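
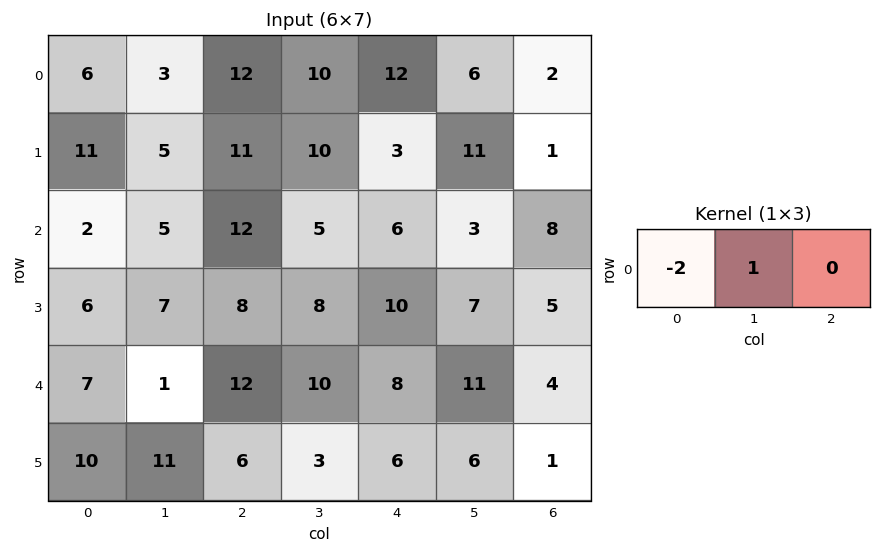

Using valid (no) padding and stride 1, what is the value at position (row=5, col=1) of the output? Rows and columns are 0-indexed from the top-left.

The receptive field on the input at this output position is [11 6 3]. Elementwise product with the kernel and sum: 11·-2 + 6·1.

-16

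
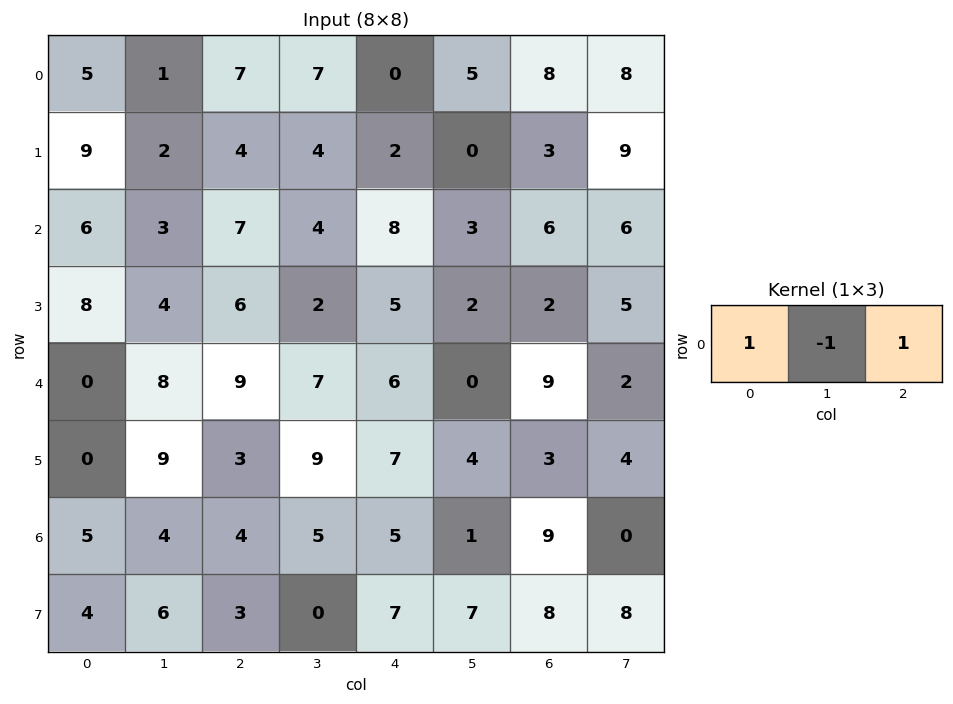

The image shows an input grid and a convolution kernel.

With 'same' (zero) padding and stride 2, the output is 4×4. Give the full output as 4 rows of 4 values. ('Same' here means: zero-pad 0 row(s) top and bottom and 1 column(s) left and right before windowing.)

-4 1 12 5
-3 0 -1 3
8 6 1 -7
-1 5 1 -8

Output[0,0]: The receptive field on the zero-padded input at this output position is [0 5 1]. Elementwise product with the kernel and sum: 0·1 + 5·-1 + 1·1.
Output[0,1]: The receptive field on the zero-padded input at this output position is [1 7 7]. Elementwise product with the kernel and sum: 1·1 + 7·-1 + 7·1.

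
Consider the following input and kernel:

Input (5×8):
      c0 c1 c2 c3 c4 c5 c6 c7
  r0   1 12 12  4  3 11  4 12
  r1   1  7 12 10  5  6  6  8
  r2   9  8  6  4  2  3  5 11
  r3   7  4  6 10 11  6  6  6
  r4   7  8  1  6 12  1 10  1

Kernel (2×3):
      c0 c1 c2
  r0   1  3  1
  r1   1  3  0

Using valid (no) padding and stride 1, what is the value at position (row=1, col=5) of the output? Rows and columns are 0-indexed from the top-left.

The receptive field on the input at this output position is [6 6 8 / 3 5 11]. Elementwise product with the kernel and sum: 6·1 + 6·3 + 8·1 + 3·1 + 5·3.

50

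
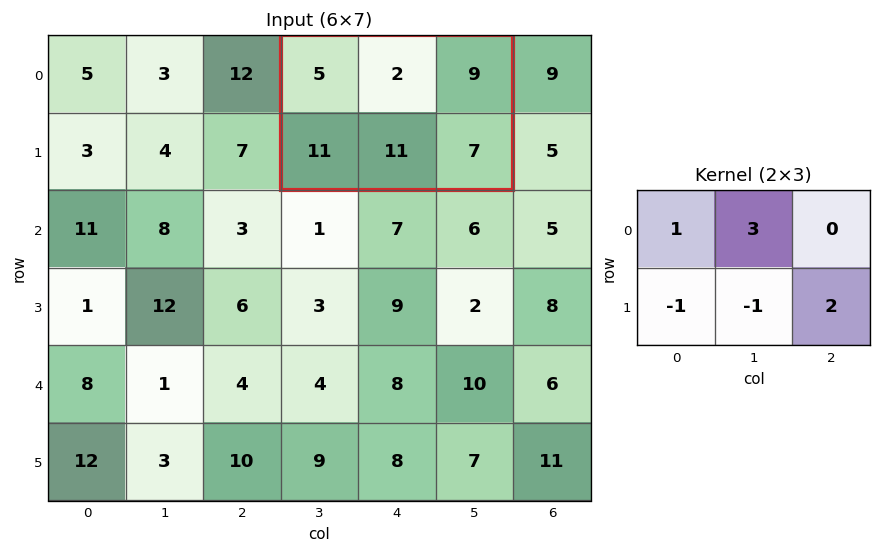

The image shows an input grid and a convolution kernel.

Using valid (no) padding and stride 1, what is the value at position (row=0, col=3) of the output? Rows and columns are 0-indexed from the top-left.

3

The receptive field on the input at this output position is [5 2 9 / 11 11 7]. Elementwise product with the kernel and sum: 5·1 + 2·3 + 11·-1 + 11·-1 + 7·2.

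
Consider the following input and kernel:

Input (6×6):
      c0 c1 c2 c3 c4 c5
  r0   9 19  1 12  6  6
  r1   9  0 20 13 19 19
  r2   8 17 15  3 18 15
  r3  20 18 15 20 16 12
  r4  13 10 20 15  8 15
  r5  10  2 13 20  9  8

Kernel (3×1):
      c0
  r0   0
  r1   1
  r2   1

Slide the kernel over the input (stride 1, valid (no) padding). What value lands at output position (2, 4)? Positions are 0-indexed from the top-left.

The receptive field on the input at this output position is [18 / 16 / 8]. Elementwise product with the kernel and sum: 16·1 + 8·1.

24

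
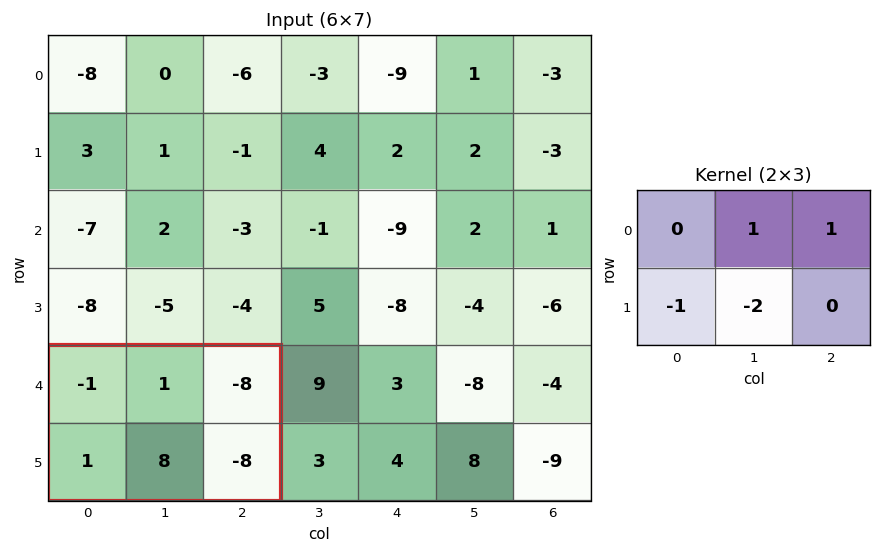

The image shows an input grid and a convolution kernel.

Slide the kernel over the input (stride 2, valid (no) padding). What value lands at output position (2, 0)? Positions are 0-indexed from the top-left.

-24

The receptive field on the input at this output position is [-1 1 -8 / 1 8 -8]. Elementwise product with the kernel and sum: 1·1 + -8·1 + 1·-1 + 8·-2.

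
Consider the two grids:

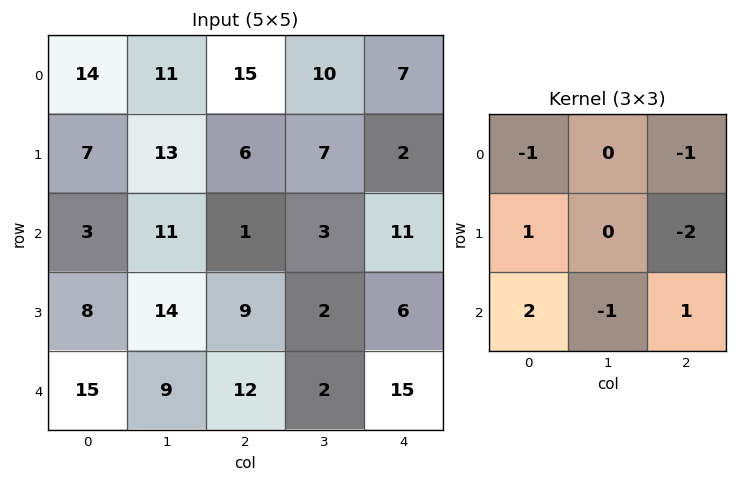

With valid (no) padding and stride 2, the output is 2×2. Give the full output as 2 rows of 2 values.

-38 -10
19 22

Output[0,0]: The receptive field on the input at this output position is [14 11 15 / 7 13 6 / 3 11 1]. Elementwise product with the kernel and sum: 14·-1 + 15·-1 + 7·1 + 6·-2 + 3·2 + 11·-1 + 1·1.
Output[0,1]: The receptive field on the input at this output position is [15 10 7 / 6 7 2 / 1 3 11]. Elementwise product with the kernel and sum: 15·-1 + 7·-1 + 6·1 + 2·-2 + 1·2 + 3·-1 + 11·1.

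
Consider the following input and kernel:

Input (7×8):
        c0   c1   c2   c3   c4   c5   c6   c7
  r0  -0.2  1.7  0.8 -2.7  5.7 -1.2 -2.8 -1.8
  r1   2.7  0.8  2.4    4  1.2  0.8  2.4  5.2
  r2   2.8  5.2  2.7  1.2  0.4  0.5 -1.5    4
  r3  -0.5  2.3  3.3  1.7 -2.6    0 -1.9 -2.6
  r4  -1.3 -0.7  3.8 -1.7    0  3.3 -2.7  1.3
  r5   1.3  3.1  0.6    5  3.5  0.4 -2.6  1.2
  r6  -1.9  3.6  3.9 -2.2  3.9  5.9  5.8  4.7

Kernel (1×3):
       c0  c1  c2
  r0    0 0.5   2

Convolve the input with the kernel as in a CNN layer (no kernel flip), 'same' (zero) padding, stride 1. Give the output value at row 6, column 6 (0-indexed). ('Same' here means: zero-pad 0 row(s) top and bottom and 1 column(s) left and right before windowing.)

12.3

The receptive field on the zero-padded input at this output position is [5.9 5.8 4.7]. Elementwise product with the kernel and sum: 5.8·0.5 + 4.7·2.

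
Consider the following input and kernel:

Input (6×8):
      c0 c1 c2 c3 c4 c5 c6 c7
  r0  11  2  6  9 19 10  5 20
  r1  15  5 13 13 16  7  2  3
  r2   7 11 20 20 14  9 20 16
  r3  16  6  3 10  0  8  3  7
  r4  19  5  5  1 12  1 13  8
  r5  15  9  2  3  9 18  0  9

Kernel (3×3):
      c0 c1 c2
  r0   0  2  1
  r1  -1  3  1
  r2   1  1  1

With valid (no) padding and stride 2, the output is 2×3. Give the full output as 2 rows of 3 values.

Output[0,0]: The receptive field on the input at this output position is [11 2 6 / 15 5 13 / 7 11 20]. Elementwise product with the kernel and sum: 2·2 + 6·1 + 15·-1 + 5·3 + 13·1 + 7·1 + 11·1 + 20·1.
Output[0,1]: The receptive field on the input at this output position is [6 9 19 / 13 13 16 / 20 20 14]. Elementwise product with the kernel and sum: 9·2 + 19·1 + 13·-1 + 13·3 + 16·1 + 20·1 + 20·1 + 14·1.

61 133 75
76 99 91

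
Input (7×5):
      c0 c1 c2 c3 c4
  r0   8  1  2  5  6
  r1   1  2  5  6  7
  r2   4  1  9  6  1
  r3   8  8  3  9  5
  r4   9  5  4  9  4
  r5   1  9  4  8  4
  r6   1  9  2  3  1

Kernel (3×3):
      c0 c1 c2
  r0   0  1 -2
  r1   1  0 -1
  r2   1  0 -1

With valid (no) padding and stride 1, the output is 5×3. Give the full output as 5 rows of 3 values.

Output[0,0]: The receptive field on the input at this output position is [8 1 2 / 1 2 5 / 4 1 9]. Elementwise product with the kernel and sum: 1·1 + 2·-2 + 1·1 + 5·-1 + 4·1 + 9·-1.
Output[0,1]: The receptive field on the input at this output position is [1 2 5 / 2 5 6 / 1 9 6]. Elementwise product with the kernel and sum: 2·1 + 5·-2 + 2·1 + 6·-1 + 1·1 + 6·-1.

-12 -17 -1
-8 -13 -2
-7 -8 2
4 -18 -1
-7 -7 2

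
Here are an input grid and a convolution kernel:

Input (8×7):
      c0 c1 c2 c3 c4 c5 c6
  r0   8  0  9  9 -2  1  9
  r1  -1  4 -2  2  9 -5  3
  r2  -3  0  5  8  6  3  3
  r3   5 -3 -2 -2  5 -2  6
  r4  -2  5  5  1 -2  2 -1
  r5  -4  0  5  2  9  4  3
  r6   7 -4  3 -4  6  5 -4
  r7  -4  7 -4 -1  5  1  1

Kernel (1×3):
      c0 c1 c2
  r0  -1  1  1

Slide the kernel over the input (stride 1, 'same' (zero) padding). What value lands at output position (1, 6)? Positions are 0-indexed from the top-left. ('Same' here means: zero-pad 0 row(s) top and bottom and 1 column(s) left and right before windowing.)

8

The receptive field on the zero-padded input at this output position is [-5 3 0]. Elementwise product with the kernel and sum: -5·-1 + 3·1 + 0·1.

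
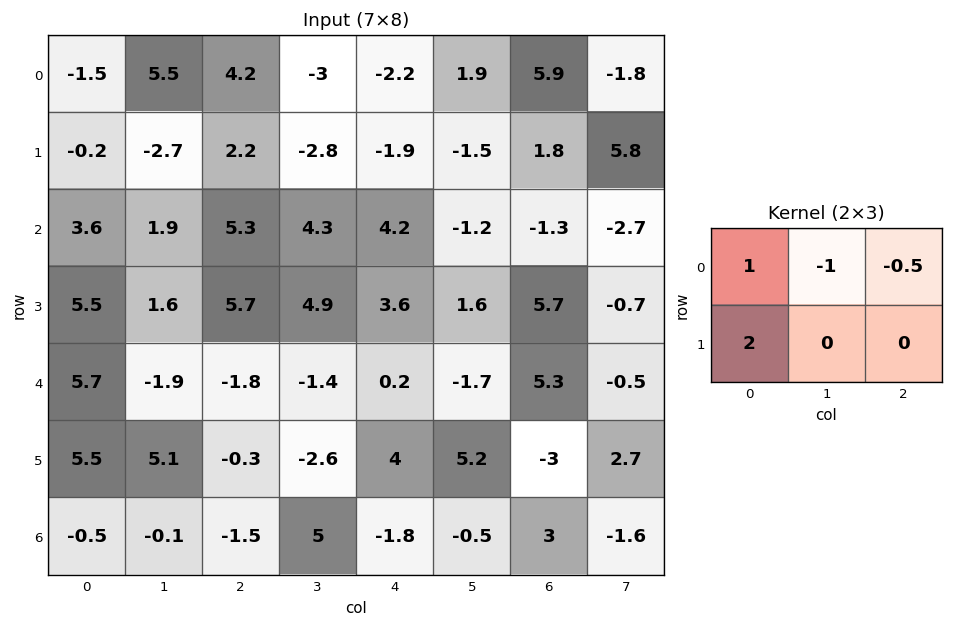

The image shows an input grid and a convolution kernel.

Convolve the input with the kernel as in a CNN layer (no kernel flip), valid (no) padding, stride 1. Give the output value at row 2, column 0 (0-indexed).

10.05

The receptive field on the input at this output position is [3.6 1.9 5.3 / 5.5 1.6 5.7]. Elementwise product with the kernel and sum: 3.6·1 + 1.9·-1 + 5.3·-0.5 + 5.5·2.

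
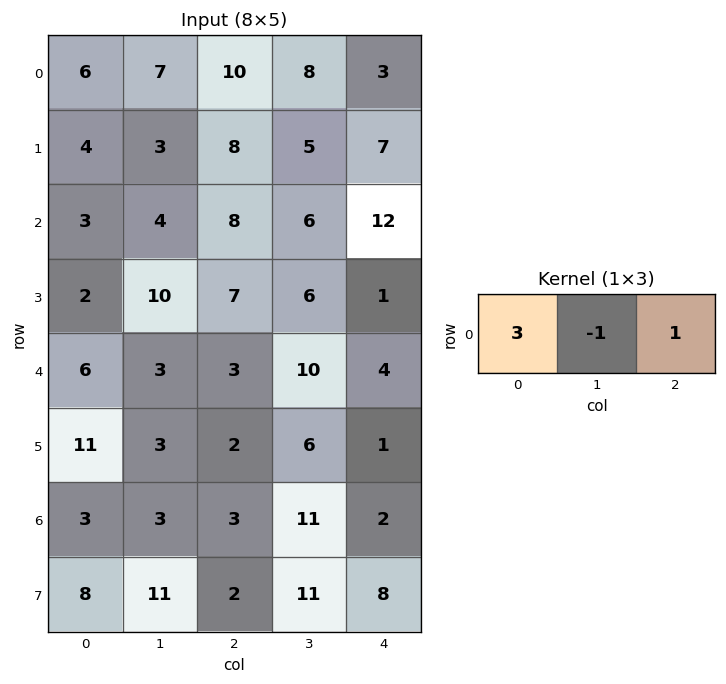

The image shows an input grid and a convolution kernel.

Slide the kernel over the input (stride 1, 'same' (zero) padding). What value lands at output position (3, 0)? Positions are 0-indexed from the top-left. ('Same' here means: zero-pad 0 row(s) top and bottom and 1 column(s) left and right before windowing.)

8

The receptive field on the zero-padded input at this output position is [0 2 10]. Elementwise product with the kernel and sum: 0·3 + 2·-1 + 10·1.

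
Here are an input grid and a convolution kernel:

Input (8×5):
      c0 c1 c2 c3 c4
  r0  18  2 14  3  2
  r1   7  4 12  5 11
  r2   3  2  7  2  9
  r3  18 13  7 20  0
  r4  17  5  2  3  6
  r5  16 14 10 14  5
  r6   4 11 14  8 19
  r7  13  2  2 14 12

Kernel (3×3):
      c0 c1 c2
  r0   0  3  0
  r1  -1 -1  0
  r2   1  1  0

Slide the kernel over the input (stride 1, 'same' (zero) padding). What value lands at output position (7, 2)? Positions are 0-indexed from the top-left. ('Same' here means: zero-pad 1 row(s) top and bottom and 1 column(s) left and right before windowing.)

The receptive field on the zero-padded input at this output position is [11 14 8 / 2 2 14 / 0 0 0]. Elementwise product with the kernel and sum: 14·3 + 2·-1 + 2·-1 + 0·1 + 0·1.

38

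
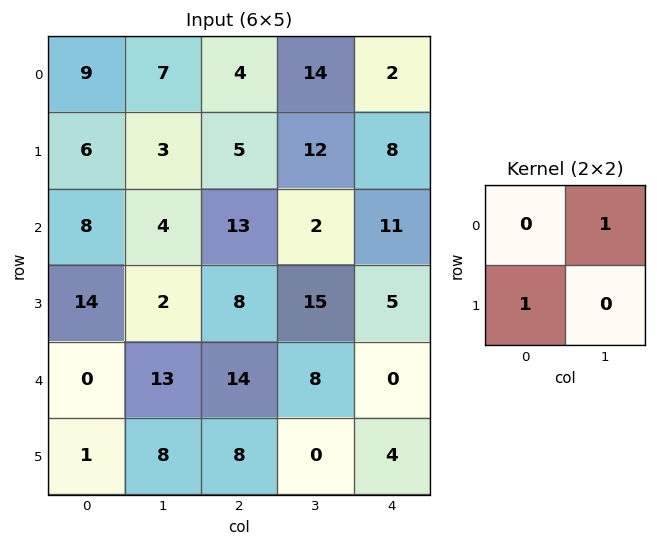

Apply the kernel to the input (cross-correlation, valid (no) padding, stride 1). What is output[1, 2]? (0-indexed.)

25

The receptive field on the input at this output position is [5 12 / 13 2]. Elementwise product with the kernel and sum: 12·1 + 13·1.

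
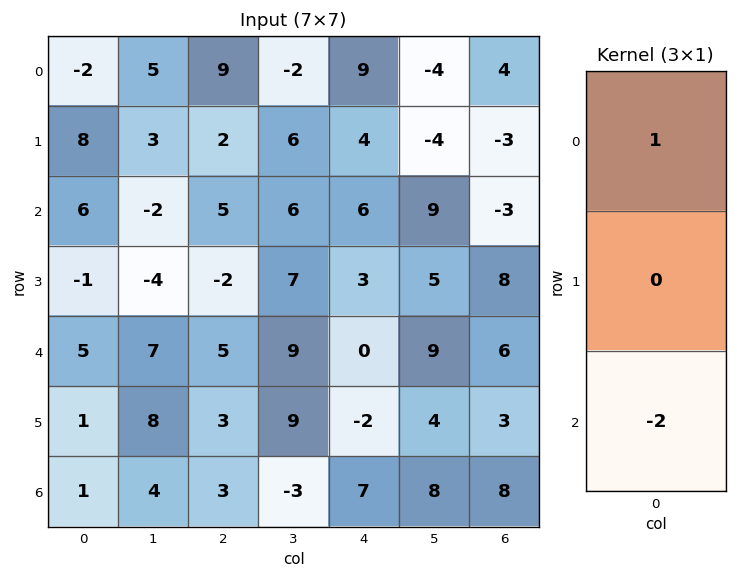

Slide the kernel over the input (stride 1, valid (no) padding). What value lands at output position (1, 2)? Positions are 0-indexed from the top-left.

6

The receptive field on the input at this output position is [2 / 5 / -2]. Elementwise product with the kernel and sum: 2·1 + -2·-2.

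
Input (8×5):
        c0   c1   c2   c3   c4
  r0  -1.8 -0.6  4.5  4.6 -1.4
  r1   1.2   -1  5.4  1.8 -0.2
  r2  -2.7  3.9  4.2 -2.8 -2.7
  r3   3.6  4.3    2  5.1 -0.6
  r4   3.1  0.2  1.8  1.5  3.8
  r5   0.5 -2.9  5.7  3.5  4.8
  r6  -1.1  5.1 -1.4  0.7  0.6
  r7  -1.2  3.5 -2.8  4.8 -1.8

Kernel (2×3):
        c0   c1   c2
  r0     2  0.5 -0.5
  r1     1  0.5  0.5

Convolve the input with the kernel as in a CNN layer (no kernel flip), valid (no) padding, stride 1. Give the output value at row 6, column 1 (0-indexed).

13.65

The receptive field on the input at this output position is [5.1 -1.4 0.7 / 3.5 -2.8 4.8]. Elementwise product with the kernel and sum: 5.1·2 + -1.4·0.5 + 0.7·-0.5 + 3.5·1 + -2.8·0.5 + 4.8·0.5.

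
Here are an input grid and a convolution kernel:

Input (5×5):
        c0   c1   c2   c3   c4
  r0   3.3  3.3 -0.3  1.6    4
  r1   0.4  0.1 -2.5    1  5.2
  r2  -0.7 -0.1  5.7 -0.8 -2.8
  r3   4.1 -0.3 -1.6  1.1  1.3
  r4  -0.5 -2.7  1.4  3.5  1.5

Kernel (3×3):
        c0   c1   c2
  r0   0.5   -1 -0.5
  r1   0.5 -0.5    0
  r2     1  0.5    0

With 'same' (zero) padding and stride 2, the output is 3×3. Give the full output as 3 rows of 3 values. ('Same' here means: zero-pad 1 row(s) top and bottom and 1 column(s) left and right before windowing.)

Output[0,0]: The receptive field on the zero-padded input at this output position is [0 0 0 / 0 3.3 3.3 / 0 0.4 0.1]. Elementwise product with the kernel and sum: 0·0.5 + 0·-1 + 0·-0.5 + 0·0.5 + 3.3·-0.5 + 0·1 + 0.4·0.5.

-1.45 0.65 2.4
1.95 -1.95 -1.95
-3.7 -1.15 0.25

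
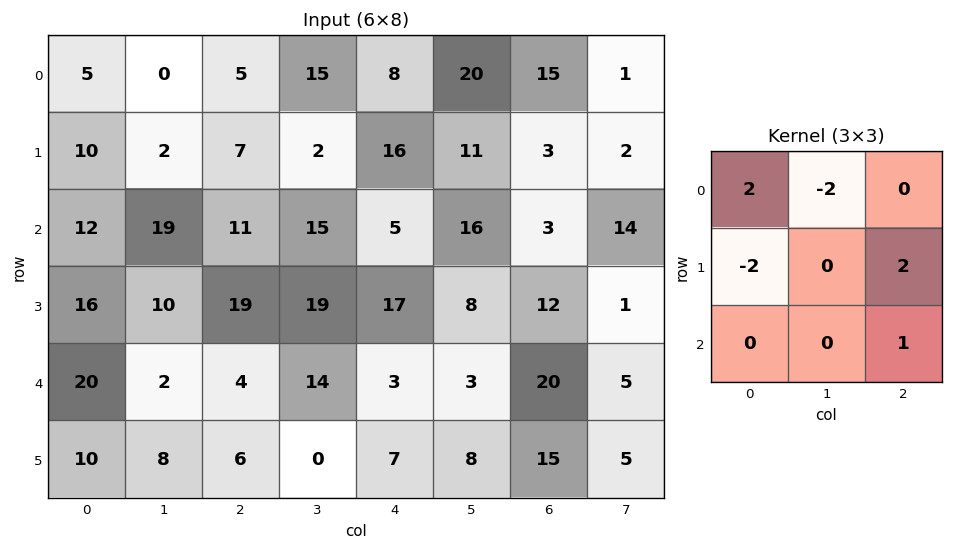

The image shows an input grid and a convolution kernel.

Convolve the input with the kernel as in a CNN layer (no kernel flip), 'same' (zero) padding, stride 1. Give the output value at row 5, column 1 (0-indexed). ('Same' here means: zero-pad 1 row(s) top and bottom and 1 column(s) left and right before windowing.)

28

The receptive field on the zero-padded input at this output position is [20 2 4 / 10 8 6 / 0 0 0]. Elementwise product with the kernel and sum: 20·2 + 2·-2 + 10·-2 + 6·2 + 0·1.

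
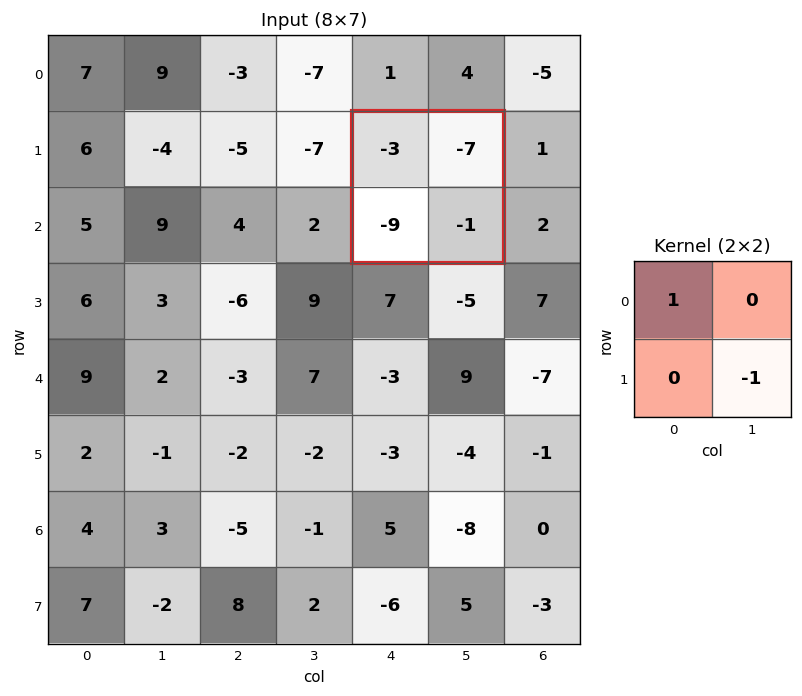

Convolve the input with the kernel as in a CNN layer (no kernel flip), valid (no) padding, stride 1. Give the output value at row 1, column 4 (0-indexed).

-2

The receptive field on the input at this output position is [-3 -7 / -9 -1]. Elementwise product with the kernel and sum: -3·1 + -1·-1.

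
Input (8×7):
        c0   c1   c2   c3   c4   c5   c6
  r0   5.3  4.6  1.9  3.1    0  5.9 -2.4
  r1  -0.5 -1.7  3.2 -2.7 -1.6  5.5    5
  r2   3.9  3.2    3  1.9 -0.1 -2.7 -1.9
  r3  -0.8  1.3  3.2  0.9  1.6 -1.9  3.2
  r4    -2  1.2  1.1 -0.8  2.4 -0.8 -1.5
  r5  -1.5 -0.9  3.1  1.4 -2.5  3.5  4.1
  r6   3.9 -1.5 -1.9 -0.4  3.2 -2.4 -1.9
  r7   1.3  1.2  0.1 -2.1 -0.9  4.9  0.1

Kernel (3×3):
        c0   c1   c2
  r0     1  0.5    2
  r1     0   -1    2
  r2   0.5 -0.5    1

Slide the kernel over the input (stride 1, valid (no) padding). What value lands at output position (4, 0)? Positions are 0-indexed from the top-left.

8.7

The receptive field on the input at this output position is [-2 1.2 1.1 / -1.5 -0.9 3.1 / 3.9 -1.5 -1.9]. Elementwise product with the kernel and sum: -2·1 + 1.2·0.5 + 1.1·2 + -0.9·-1 + 3.1·2 + 3.9·0.5 + -1.5·-0.5 + -1.9·1.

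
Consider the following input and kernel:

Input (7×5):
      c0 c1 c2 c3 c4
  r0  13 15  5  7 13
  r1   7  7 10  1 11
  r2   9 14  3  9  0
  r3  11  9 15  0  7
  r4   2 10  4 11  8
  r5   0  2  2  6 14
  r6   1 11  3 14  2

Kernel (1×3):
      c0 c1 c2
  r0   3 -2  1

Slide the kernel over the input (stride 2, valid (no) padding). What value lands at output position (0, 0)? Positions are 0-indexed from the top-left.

The receptive field on the input at this output position is [13 15 5]. Elementwise product with the kernel and sum: 13·3 + 15·-2 + 5·1.

14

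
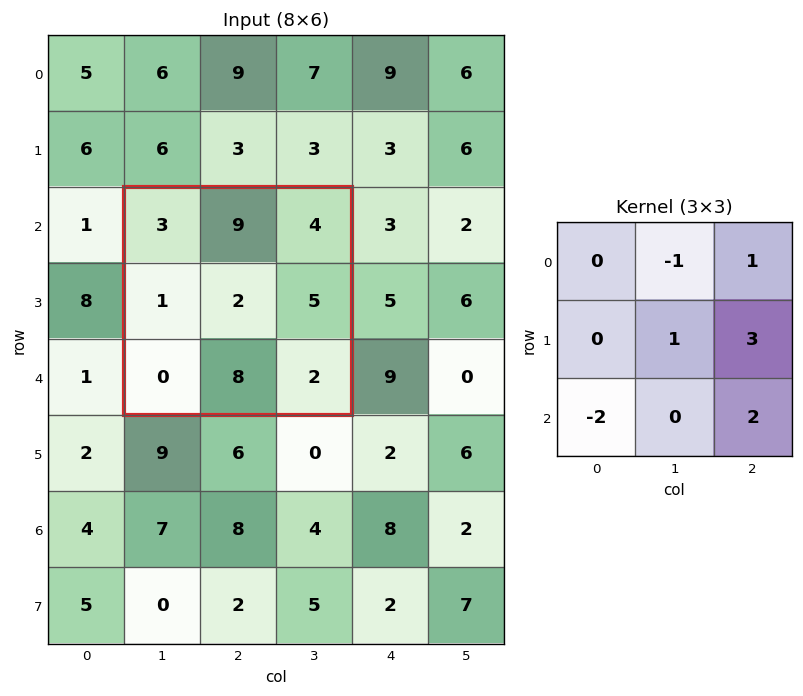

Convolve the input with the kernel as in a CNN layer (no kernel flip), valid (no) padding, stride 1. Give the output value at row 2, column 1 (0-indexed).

The receptive field on the input at this output position is [3 9 4 / 1 2 5 / 0 8 2]. Elementwise product with the kernel and sum: 9·-1 + 4·1 + 2·1 + 5·3 + 0·-2 + 2·2.

16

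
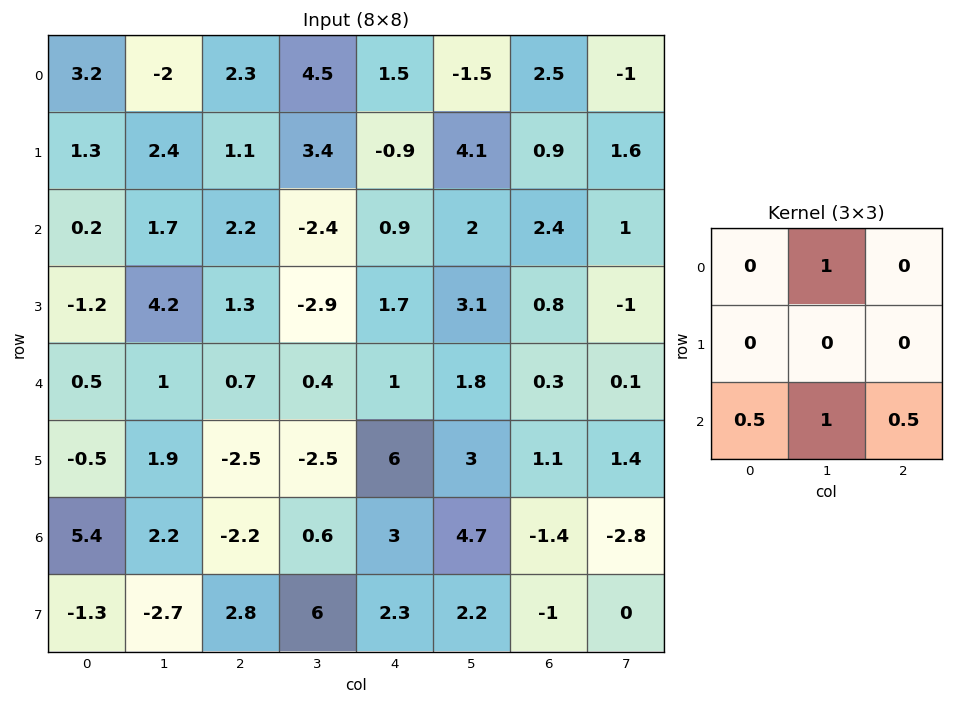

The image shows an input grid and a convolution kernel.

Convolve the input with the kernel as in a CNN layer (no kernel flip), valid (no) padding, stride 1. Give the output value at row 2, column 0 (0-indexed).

3.3

The receptive field on the input at this output position is [0.2 1.7 2.2 / -1.2 4.2 1.3 / 0.5 1 0.7]. Elementwise product with the kernel and sum: 1.7·1 + 0.5·0.5 + 1·1 + 0.7·0.5.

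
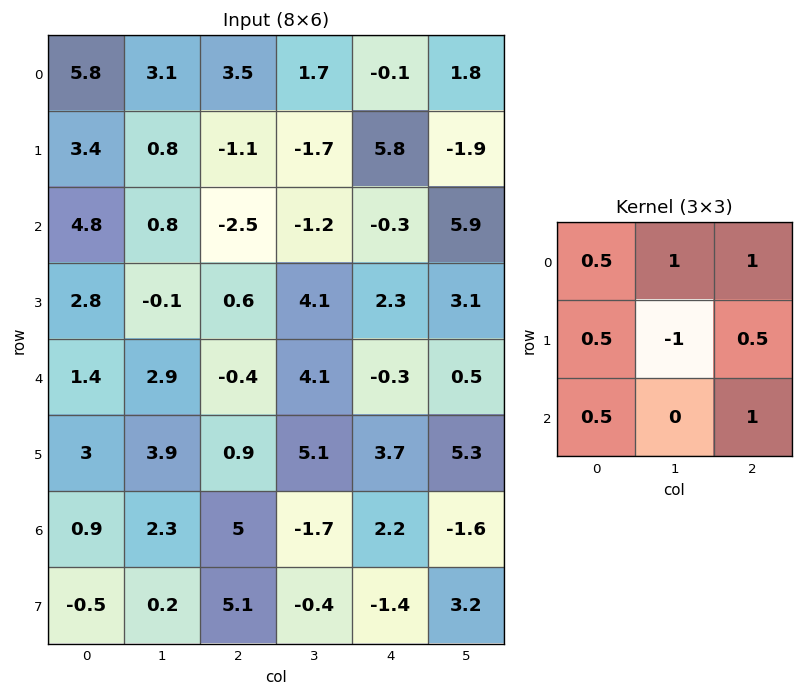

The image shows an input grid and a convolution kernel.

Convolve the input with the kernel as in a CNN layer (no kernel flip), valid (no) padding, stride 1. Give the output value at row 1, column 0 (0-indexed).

3.75

The receptive field on the input at this output position is [3.4 0.8 -1.1 / 4.8 0.8 -2.5 / 2.8 -0.1 0.6]. Elementwise product with the kernel and sum: 3.4·0.5 + 0.8·1 + -1.1·1 + 4.8·0.5 + 0.8·-1 + -2.5·0.5 + 2.8·0.5 + 0.6·1.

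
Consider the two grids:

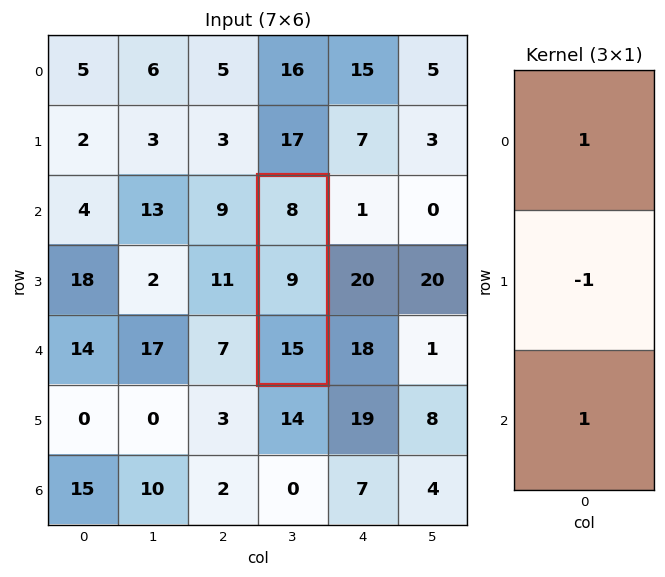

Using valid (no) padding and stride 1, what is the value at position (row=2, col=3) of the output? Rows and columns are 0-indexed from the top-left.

14

The receptive field on the input at this output position is [8 / 9 / 15]. Elementwise product with the kernel and sum: 8·1 + 9·-1 + 15·1.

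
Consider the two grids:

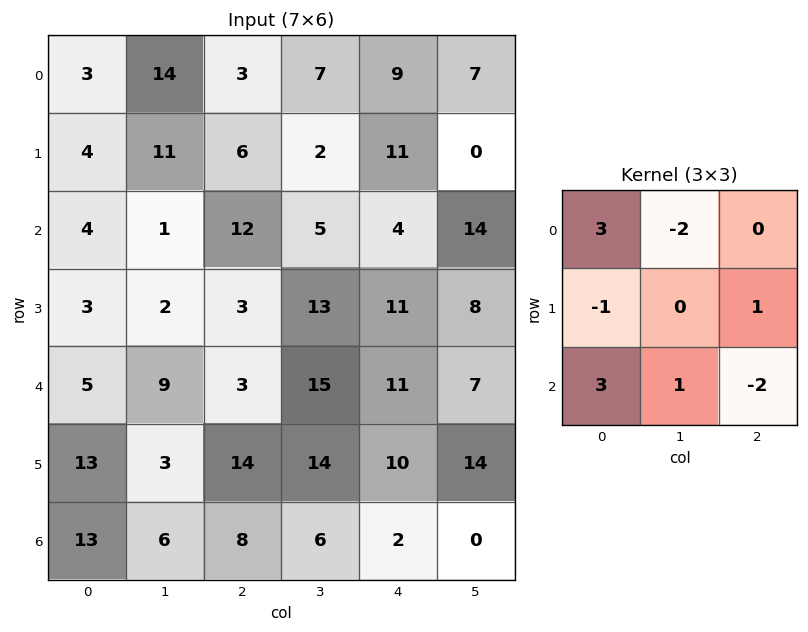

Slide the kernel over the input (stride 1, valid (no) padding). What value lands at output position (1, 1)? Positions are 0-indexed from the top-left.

The receptive field on the input at this output position is [11 6 2 / 1 12 5 / 2 3 13]. Elementwise product with the kernel and sum: 11·3 + 6·-2 + 1·-1 + 5·1 + 2·3 + 3·1 + 13·-2.

8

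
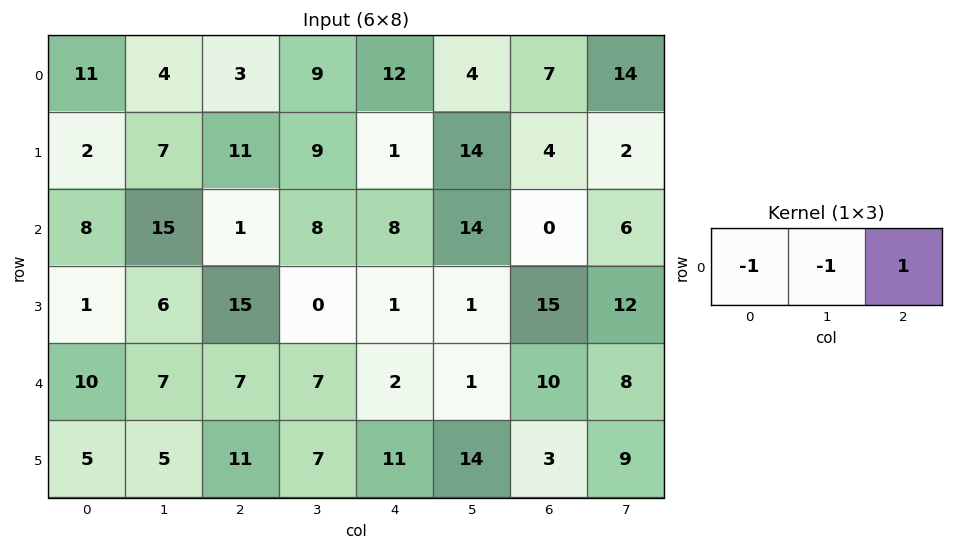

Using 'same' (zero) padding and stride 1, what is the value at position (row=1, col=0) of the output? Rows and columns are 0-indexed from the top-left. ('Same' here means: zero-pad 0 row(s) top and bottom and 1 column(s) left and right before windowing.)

5

The receptive field on the zero-padded input at this output position is [0 2 7]. Elementwise product with the kernel and sum: 0·-1 + 2·-1 + 7·1.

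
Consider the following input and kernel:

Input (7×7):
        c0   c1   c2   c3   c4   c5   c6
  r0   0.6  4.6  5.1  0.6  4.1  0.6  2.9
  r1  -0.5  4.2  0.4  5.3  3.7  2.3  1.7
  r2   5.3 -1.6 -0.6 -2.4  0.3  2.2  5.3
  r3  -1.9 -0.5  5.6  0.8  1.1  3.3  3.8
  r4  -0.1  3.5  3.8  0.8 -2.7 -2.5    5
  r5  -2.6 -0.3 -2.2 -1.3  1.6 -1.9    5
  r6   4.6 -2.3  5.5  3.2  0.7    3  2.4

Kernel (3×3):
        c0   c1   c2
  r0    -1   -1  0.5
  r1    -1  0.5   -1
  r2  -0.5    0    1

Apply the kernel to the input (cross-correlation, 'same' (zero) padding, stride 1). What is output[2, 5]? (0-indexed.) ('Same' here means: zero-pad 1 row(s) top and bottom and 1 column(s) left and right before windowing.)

The receptive field on the zero-padded input at this output position is [3.7 2.3 1.7 / 0.3 2.2 5.3 / 1.1 3.3 3.8]. Elementwise product with the kernel and sum: 3.7·-1 + 2.3·-1 + 1.7·0.5 + 0.3·-1 + 2.2·0.5 + 5.3·-1 + 1.1·-0.5 + 3.8·1.

-6.4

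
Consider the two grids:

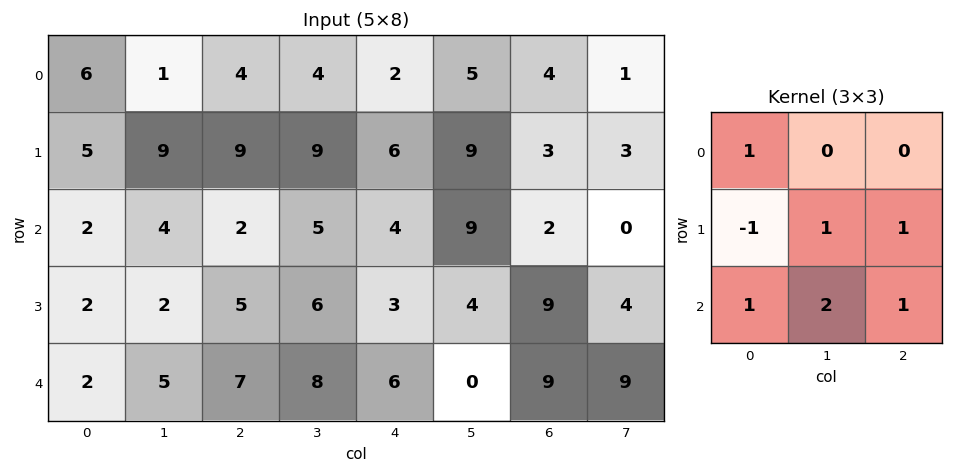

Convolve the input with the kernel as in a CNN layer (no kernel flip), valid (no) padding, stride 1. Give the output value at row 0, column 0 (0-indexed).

The receptive field on the input at this output position is [6 1 4 / 5 9 9 / 2 4 2]. Elementwise product with the kernel and sum: 6·1 + 5·-1 + 9·1 + 9·1 + 2·1 + 4·2 + 2·1.

31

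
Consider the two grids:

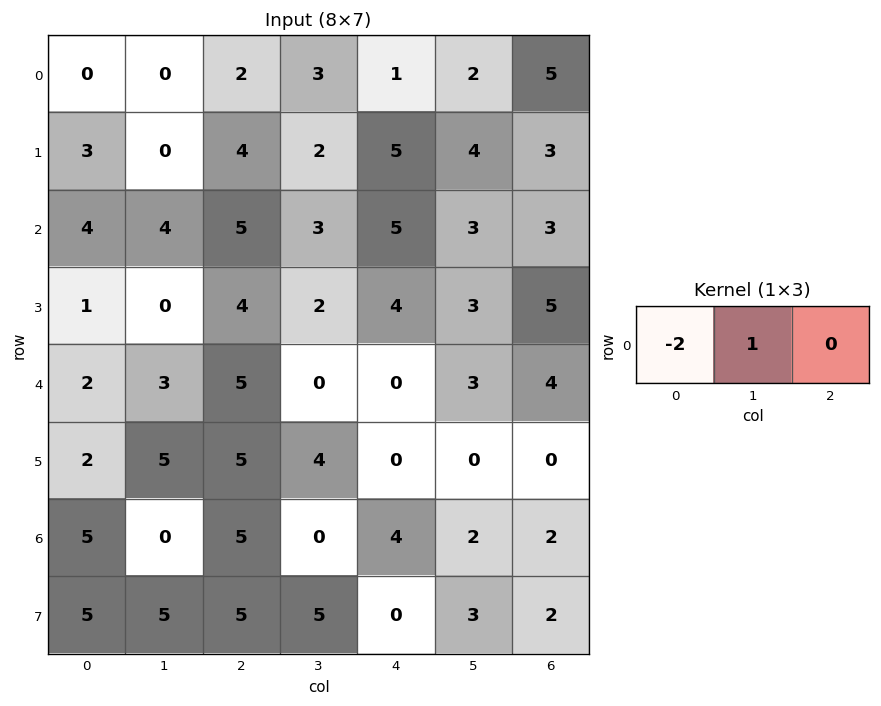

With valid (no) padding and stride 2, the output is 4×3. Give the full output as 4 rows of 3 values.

Output[0,0]: The receptive field on the input at this output position is [0 0 2]. Elementwise product with the kernel and sum: 0·-2 + 0·1.
Output[0,1]: The receptive field on the input at this output position is [2 3 1]. Elementwise product with the kernel and sum: 2·-2 + 3·1.

0 -1 0
-4 -7 -7
-1 -10 3
-10 -10 -6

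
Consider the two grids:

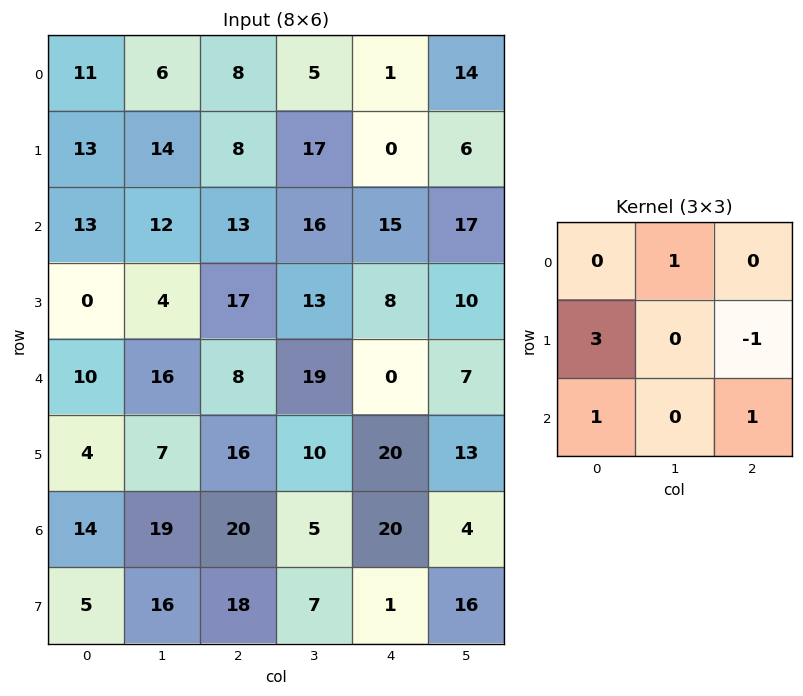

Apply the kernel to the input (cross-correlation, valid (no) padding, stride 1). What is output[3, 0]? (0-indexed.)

The receptive field on the input at this output position is [0 4 17 / 10 16 8 / 4 7 16]. Elementwise product with the kernel and sum: 4·1 + 10·3 + 8·-1 + 4·1 + 16·1.

46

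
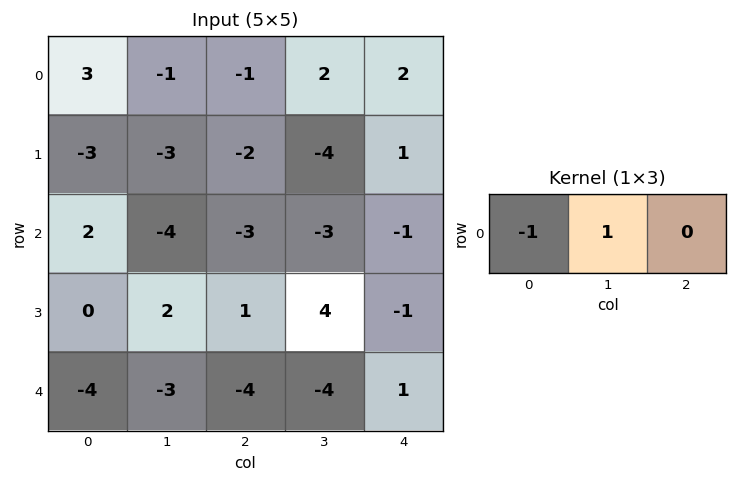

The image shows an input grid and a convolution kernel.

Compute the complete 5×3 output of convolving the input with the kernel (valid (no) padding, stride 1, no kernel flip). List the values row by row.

-4 0 3
0 1 -2
-6 1 0
2 -1 3
1 -1 0

Output[0,0]: The receptive field on the input at this output position is [3 -1 -1]. Elementwise product with the kernel and sum: 3·-1 + -1·1.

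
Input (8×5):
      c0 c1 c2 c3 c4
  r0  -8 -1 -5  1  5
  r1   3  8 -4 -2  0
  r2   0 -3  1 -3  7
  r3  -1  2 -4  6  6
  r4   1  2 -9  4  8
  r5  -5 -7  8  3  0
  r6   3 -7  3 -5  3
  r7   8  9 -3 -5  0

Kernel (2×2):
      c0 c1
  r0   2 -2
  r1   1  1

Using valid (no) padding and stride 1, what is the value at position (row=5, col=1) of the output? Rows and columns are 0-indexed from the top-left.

-34

The receptive field on the input at this output position is [-7 8 / -7 3]. Elementwise product with the kernel and sum: -7·2 + 8·-2 + -7·1 + 3·1.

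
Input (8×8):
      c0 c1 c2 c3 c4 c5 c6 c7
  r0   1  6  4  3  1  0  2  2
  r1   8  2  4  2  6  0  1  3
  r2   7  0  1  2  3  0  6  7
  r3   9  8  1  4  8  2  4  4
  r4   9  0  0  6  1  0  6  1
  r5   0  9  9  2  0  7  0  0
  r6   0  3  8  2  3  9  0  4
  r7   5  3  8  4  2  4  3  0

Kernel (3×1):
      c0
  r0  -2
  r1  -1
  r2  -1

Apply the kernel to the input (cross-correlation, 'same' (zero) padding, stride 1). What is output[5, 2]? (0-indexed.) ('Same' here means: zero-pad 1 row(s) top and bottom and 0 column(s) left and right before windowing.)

-17

The receptive field on the zero-padded input at this output position is [0 / 9 / 8]. Elementwise product with the kernel and sum: 0·-2 + 9·-1 + 8·-1.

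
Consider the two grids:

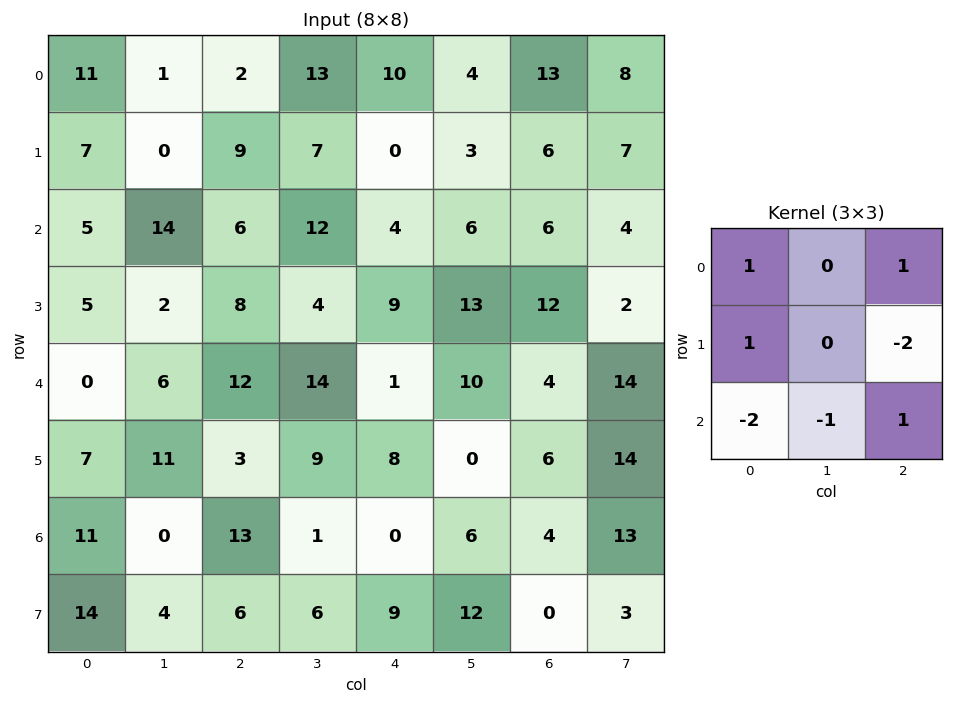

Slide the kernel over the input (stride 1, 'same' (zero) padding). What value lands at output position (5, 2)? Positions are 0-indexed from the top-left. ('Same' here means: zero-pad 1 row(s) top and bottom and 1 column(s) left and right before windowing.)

1

The receptive field on the zero-padded input at this output position is [6 12 14 / 11 3 9 / 0 13 1]. Elementwise product with the kernel and sum: 6·1 + 14·1 + 11·1 + 9·-2 + 0·-2 + 13·-1 + 1·1.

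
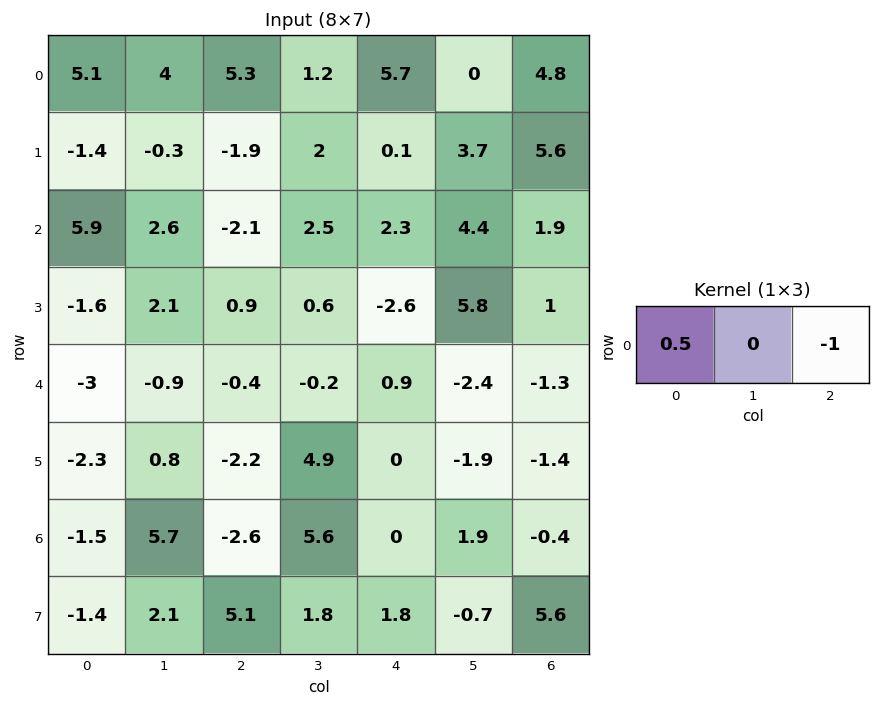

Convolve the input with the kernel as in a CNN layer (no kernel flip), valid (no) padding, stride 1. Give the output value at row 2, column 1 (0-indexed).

-1.2

The receptive field on the input at this output position is [2.6 -2.1 2.5]. Elementwise product with the kernel and sum: 2.6·0.5 + 2.5·-1.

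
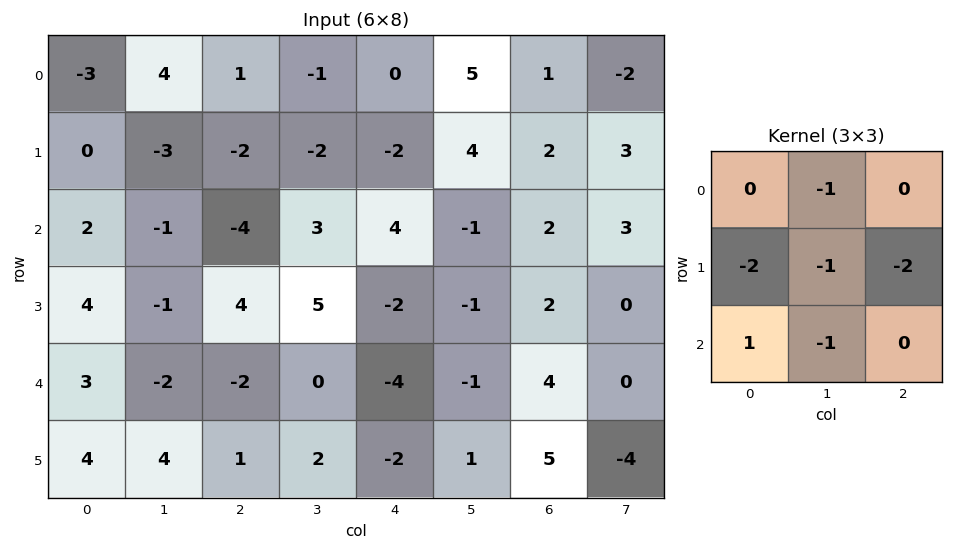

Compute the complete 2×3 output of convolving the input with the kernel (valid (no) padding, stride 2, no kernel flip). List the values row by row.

6 4 -4
-9 -14 -1

Output[0,0]: The receptive field on the input at this output position is [-3 4 1 / 0 -3 -2 / 2 -1 -4]. Elementwise product with the kernel and sum: 4·-1 + 0·-2 + -3·-1 + -2·-2 + 2·1 + -1·-1.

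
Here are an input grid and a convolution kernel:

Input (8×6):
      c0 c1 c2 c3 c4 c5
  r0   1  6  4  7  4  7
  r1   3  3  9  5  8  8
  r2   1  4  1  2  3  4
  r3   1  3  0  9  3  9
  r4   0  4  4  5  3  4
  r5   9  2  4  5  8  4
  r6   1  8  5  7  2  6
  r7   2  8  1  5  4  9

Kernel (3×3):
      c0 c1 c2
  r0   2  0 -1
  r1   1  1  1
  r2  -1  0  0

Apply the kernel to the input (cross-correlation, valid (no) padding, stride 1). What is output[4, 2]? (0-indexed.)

17

The receptive field on the input at this output position is [4 5 3 / 4 5 8 / 5 7 2]. Elementwise product with the kernel and sum: 4·2 + 3·-1 + 4·1 + 5·1 + 8·1 + 5·-1.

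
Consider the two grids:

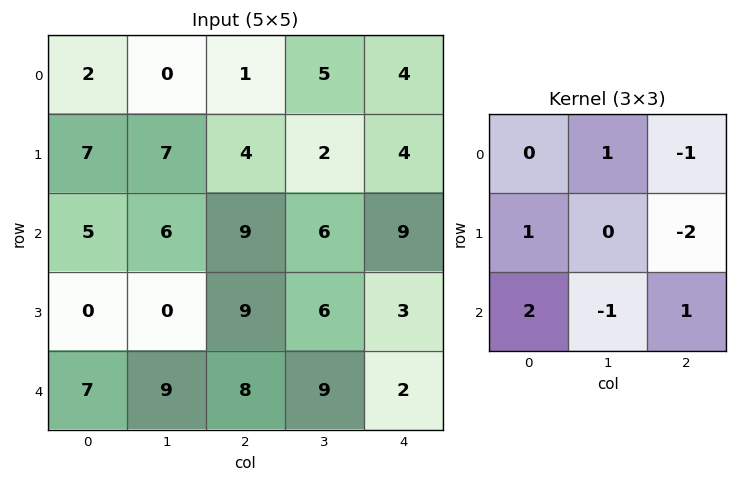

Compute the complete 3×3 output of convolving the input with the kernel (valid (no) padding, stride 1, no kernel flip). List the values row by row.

11 8 18
-1 -7 4
-8 10 9

Output[0,0]: The receptive field on the input at this output position is [2 0 1 / 7 7 4 / 5 6 9]. Elementwise product with the kernel and sum: 0·1 + 1·-1 + 7·1 + 4·-2 + 5·2 + 6·-1 + 9·1.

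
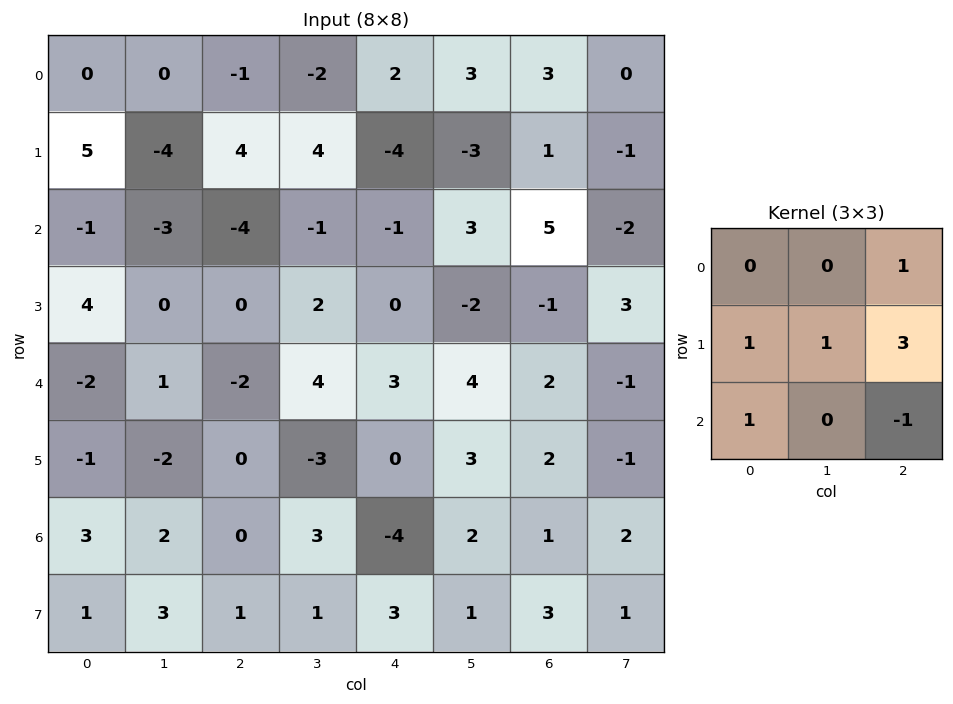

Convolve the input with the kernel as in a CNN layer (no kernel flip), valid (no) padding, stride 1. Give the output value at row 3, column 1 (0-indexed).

14

The receptive field on the input at this output position is [0 0 2 / 1 -2 4 / -2 0 -3]. Elementwise product with the kernel and sum: 2·1 + 1·1 + -2·1 + 4·3 + -2·1 + -3·-1.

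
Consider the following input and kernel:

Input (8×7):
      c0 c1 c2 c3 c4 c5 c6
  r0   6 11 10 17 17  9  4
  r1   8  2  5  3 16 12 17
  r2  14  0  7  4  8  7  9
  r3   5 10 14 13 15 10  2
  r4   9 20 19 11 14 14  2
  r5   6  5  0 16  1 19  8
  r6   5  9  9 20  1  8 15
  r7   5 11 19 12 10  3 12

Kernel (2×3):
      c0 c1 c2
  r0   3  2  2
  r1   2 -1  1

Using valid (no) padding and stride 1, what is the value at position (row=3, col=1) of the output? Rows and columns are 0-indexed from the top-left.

The receptive field on the input at this output position is [10 14 13 / 20 19 11]. Elementwise product with the kernel and sum: 10·3 + 14·2 + 13·2 + 20·2 + 19·-1 + 11·1.

116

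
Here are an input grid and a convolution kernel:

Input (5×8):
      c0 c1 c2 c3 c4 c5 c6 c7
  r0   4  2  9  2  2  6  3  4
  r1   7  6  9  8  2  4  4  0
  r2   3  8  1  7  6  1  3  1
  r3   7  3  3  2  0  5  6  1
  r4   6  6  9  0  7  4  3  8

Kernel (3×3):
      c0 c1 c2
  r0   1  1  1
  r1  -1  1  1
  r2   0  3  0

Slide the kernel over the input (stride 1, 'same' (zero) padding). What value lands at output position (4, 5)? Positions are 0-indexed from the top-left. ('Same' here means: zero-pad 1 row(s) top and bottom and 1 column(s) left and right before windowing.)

11

The receptive field on the zero-padded input at this output position is [0 5 6 / 7 4 3 / 0 0 0]. Elementwise product with the kernel and sum: 0·1 + 5·1 + 6·1 + 7·-1 + 4·1 + 3·1 + 0·3.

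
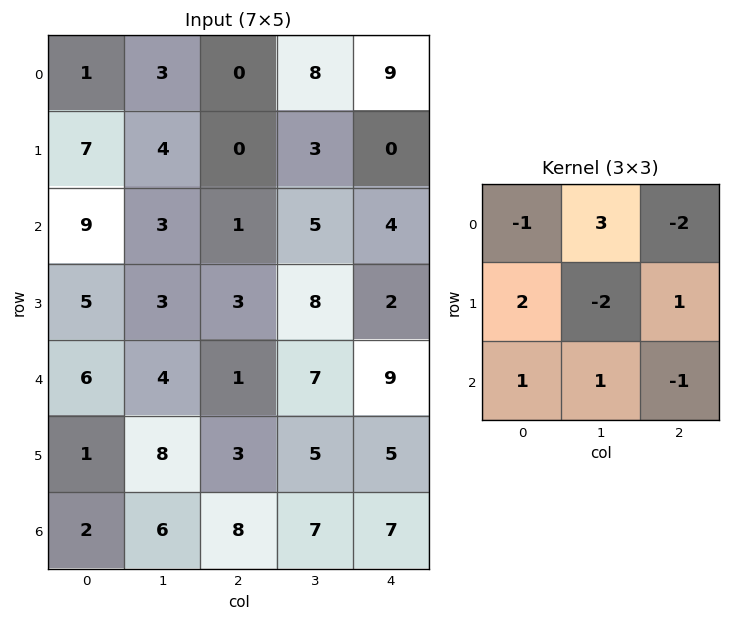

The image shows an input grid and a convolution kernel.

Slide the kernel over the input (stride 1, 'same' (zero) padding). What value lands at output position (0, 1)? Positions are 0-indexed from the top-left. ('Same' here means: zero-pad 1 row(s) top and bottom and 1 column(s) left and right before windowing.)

7

The receptive field on the zero-padded input at this output position is [0 0 0 / 1 3 0 / 7 4 0]. Elementwise product with the kernel and sum: 0·-1 + 0·3 + 0·-2 + 1·2 + 3·-2 + 0·1 + 7·1 + 4·1 + 0·-1.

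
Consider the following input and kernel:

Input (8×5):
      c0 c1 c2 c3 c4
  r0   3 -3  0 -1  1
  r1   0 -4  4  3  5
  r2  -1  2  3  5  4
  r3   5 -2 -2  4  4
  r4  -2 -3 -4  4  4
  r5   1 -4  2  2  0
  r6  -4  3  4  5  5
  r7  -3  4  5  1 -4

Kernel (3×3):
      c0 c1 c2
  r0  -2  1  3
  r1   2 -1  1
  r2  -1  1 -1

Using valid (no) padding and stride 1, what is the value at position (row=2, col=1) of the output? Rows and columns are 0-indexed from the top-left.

The receptive field on the input at this output position is [2 3 5 / -2 -2 4 / -3 -4 4]. Elementwise product with the kernel and sum: 2·-2 + 3·1 + 5·3 + -2·2 + -2·-1 + 4·1 + -3·-1 + -4·1 + 4·-1.

11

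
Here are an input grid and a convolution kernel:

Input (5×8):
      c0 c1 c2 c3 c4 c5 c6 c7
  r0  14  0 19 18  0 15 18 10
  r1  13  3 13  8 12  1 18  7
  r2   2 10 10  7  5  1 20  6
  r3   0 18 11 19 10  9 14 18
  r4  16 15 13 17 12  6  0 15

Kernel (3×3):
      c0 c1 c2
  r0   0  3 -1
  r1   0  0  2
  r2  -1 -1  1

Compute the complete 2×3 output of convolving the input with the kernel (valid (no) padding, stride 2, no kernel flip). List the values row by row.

Output[0,0]: The receptive field on the input at this output position is [14 0 19 / 13 3 13 / 2 10 10]. Elementwise product with the kernel and sum: 0·3 + 19·-1 + 13·2 + 2·-1 + 10·-1 + 10·1.

5 66 77
24 18 -7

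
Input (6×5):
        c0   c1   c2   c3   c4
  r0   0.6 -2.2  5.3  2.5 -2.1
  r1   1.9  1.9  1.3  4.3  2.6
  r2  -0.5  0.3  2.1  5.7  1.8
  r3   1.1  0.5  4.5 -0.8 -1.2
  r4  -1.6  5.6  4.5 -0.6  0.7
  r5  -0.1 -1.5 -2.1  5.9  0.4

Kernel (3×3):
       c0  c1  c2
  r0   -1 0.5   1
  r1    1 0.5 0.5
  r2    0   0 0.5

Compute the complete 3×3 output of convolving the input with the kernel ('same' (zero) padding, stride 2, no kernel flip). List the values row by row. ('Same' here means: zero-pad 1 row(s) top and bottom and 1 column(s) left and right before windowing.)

Output[0,0]: The receptive field on the zero-padded input at this output position is [0 0 0 / 0 0.6 -2.2 / 0 1.9 1.9]. Elementwise product with the kernel and sum: 0·-1 + 0·0.5 + 0·1 + 0·1 + 0.6·0.5 + -2.2·0.5 + 1.9·0.5.
Output[0,1]: The receptive field on the zero-padded input at this output position is [0 0 0 / -2.2 5.3 2.5 / 1.9 1.3 4.3]. Elementwise product with the kernel and sum: 0·-1 + 0·0.5 + 0·1 + -2.2·1 + 5.3·0.5 + 2.5·0.5 + 4.3·0.5.

0.15 3.85 1.45
3 6.85 3.6
2.3 11.45 -0.05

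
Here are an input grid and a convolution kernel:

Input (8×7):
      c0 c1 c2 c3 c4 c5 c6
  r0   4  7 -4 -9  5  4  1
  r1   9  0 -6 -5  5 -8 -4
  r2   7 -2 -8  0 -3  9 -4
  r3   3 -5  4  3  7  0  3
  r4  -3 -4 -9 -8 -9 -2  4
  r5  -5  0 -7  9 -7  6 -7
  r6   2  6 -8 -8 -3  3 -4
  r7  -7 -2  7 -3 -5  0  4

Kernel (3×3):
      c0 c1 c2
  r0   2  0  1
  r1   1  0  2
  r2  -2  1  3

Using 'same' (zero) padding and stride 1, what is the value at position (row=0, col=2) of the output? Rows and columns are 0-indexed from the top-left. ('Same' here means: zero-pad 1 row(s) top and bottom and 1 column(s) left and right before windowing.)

The receptive field on the zero-padded input at this output position is [0 0 0 / 7 -4 -9 / 0 -6 -5]. Elementwise product with the kernel and sum: 0·2 + 0·1 + 7·1 + -9·2 + 0·-2 + -6·1 + -5·3.

-32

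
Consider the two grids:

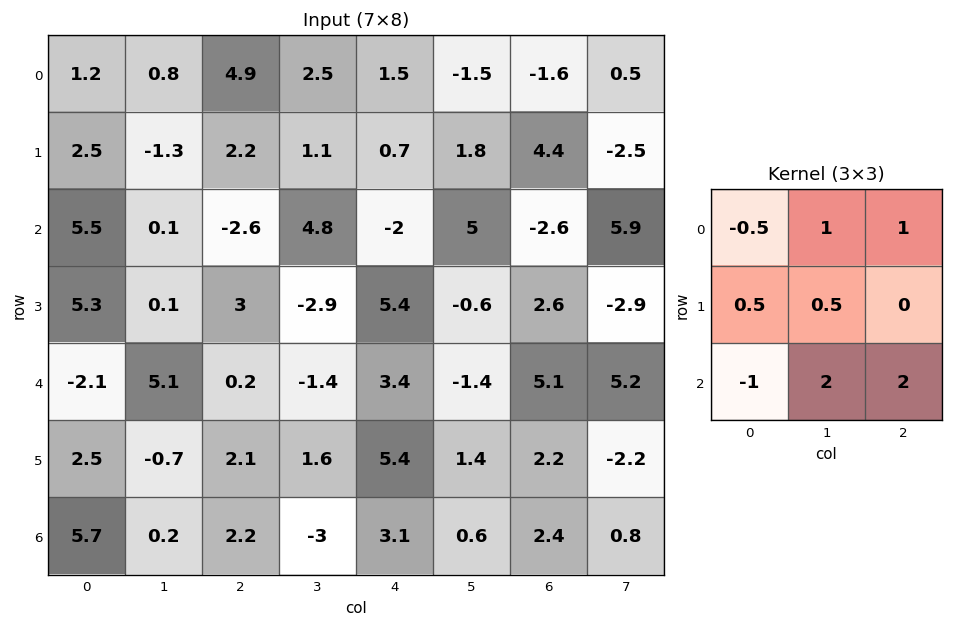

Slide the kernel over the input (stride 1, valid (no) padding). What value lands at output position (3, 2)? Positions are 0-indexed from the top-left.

The receptive field on the input at this output position is [3 -2.9 5.4 / 0.2 -1.4 3.4 / 2.1 1.6 5.4]. Elementwise product with the kernel and sum: 3·-0.5 + -2.9·1 + 5.4·1 + 0.2·0.5 + -1.4·0.5 + 2.1·-1 + 1.6·2 + 5.4·2.

12.3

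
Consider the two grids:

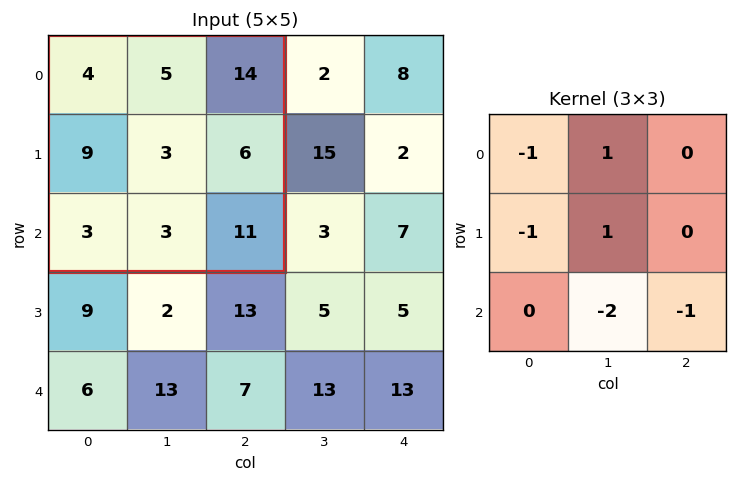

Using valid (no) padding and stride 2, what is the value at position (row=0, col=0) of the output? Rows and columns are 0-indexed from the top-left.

The receptive field on the input at this output position is [4 5 14 / 9 3 6 / 3 3 11]. Elementwise product with the kernel and sum: 4·-1 + 5·1 + 9·-1 + 3·1 + 3·-2 + 11·-1.

-22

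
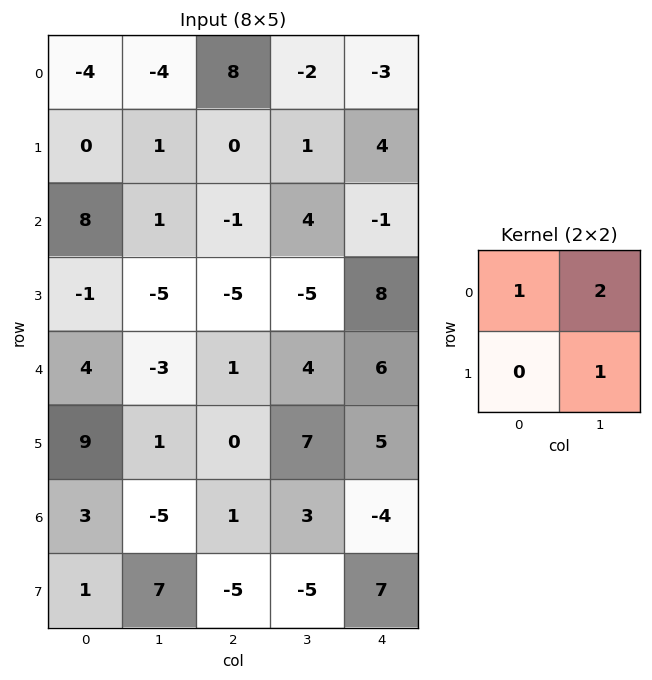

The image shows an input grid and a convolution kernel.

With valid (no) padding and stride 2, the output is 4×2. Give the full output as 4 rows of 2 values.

Output[0,0]: The receptive field on the input at this output position is [-4 -4 / 0 1]. Elementwise product with the kernel and sum: -4·1 + -4·2 + 1·1.
Output[0,1]: The receptive field on the input at this output position is [8 -2 / 0 1]. Elementwise product with the kernel and sum: 8·1 + -2·2 + 1·1.

-11 5
5 2
-1 16
0 2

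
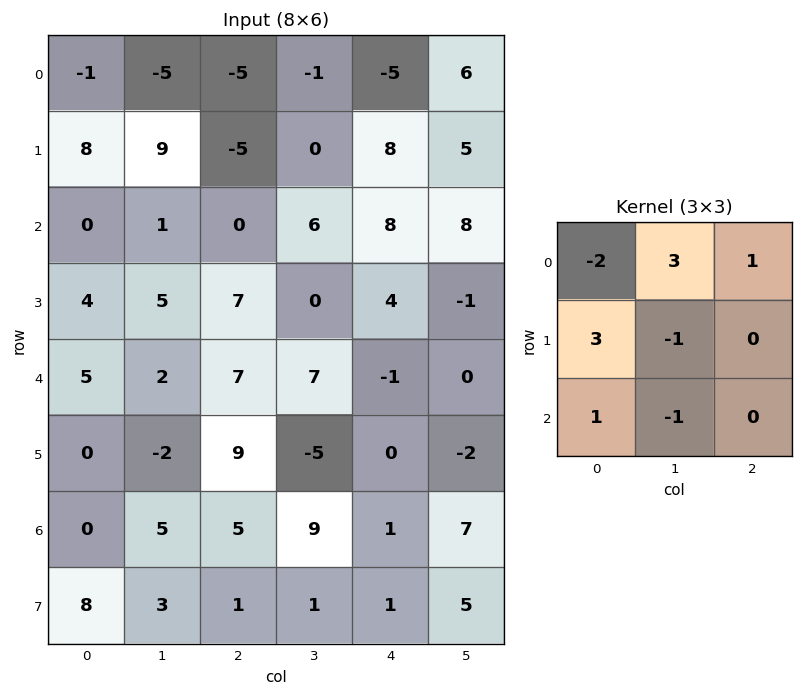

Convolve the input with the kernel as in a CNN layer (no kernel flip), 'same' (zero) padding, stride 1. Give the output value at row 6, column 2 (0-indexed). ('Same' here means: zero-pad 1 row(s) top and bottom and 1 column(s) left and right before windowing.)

The receptive field on the zero-padded input at this output position is [-2 9 -5 / 5 5 9 / 3 1 1]. Elementwise product with the kernel and sum: -2·-2 + 9·3 + -5·1 + 5·3 + 5·-1 + 3·1 + 1·-1.

38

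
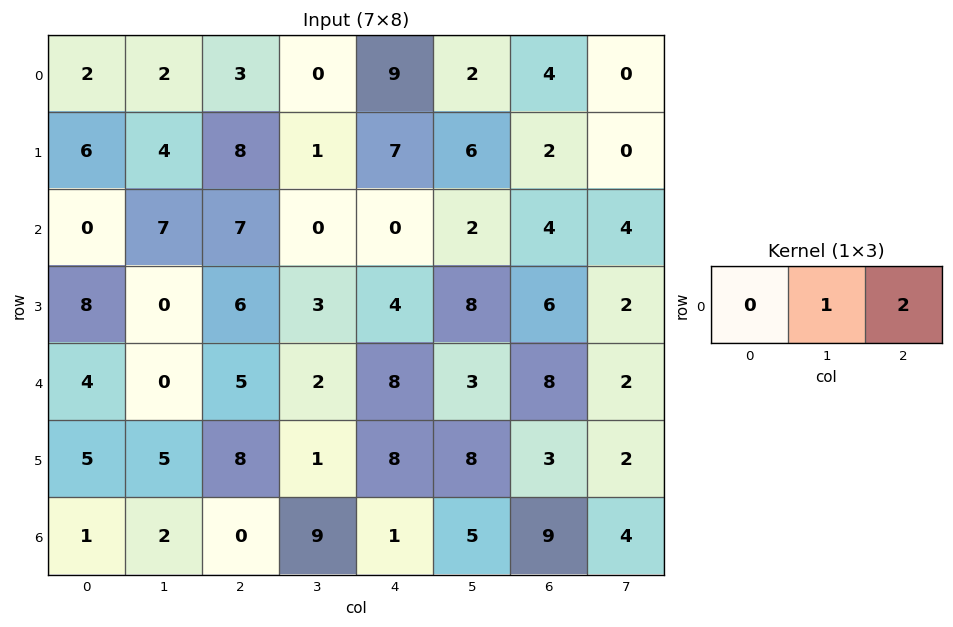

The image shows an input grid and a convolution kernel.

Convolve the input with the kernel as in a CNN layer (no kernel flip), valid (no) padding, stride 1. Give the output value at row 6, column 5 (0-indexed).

17

The receptive field on the input at this output position is [5 9 4]. Elementwise product with the kernel and sum: 9·1 + 4·2.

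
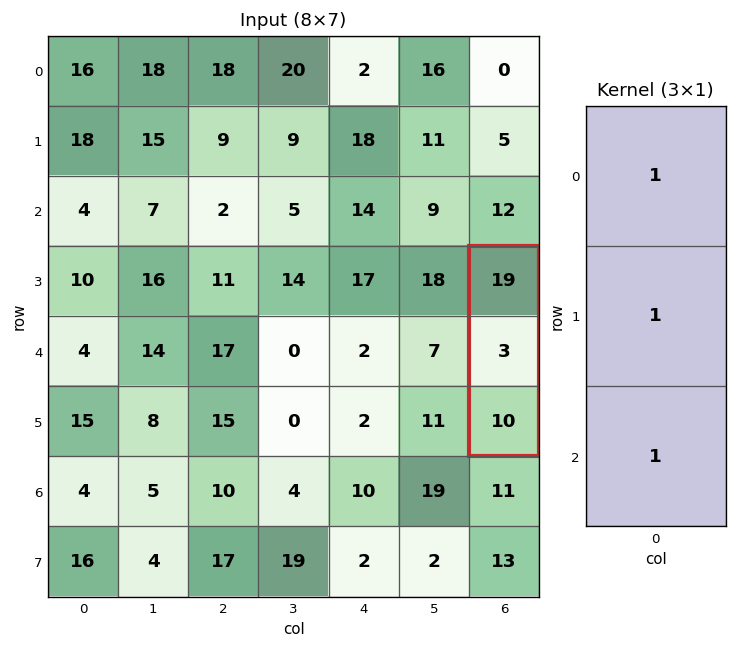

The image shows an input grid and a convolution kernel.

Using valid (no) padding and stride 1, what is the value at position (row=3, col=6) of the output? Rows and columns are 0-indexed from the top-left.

32

The receptive field on the input at this output position is [19 / 3 / 10]. Elementwise product with the kernel and sum: 19·1 + 3·1 + 10·1.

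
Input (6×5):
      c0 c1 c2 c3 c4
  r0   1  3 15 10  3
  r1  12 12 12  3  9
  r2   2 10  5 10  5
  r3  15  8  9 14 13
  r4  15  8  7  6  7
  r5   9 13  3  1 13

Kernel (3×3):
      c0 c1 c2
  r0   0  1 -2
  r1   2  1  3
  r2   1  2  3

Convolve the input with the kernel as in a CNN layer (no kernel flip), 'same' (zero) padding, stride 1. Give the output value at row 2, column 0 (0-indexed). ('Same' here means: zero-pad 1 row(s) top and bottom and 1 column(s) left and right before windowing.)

The receptive field on the zero-padded input at this output position is [0 12 12 / 0 2 10 / 0 15 8]. Elementwise product with the kernel and sum: 12·1 + 12·-2 + 0·2 + 2·1 + 10·3 + 0·1 + 15·2 + 8·3.

74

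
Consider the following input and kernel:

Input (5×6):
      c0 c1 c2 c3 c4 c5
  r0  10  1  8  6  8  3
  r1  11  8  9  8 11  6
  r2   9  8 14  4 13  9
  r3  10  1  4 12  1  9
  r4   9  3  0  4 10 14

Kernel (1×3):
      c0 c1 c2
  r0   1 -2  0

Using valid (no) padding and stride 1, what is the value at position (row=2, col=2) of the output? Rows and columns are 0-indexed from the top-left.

The receptive field on the input at this output position is [14 4 13]. Elementwise product with the kernel and sum: 14·1 + 4·-2.

6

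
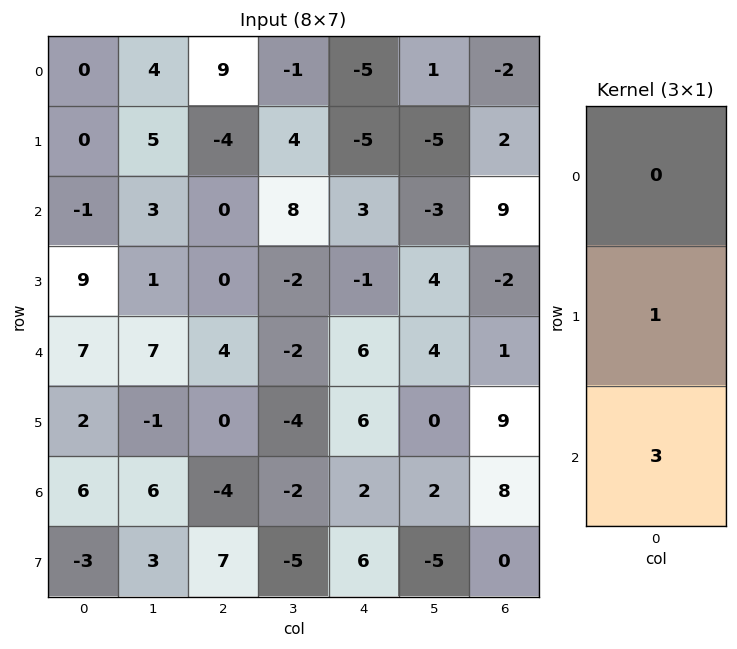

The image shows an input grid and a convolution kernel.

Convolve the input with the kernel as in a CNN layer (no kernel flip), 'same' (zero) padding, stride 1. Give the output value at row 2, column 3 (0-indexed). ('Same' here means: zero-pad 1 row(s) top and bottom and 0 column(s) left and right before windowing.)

The receptive field on the zero-padded input at this output position is [4 / 8 / -2]. Elementwise product with the kernel and sum: 8·1 + -2·3.

2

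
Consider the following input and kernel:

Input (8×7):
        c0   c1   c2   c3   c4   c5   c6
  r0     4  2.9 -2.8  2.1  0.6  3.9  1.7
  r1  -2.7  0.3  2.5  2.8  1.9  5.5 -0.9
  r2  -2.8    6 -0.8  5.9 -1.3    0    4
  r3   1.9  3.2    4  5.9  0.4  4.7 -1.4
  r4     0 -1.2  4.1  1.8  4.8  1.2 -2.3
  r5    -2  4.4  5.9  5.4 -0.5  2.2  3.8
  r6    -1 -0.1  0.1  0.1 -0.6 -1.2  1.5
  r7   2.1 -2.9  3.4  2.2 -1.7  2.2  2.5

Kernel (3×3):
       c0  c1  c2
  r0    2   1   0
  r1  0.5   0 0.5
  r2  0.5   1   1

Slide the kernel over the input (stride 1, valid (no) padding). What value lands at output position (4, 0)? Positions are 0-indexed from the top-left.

0.25

The receptive field on the input at this output position is [0 -1.2 4.1 / -2 4.4 5.9 / -1 -0.1 0.1]. Elementwise product with the kernel and sum: 0·2 + -1.2·1 + -2·0.5 + 5.9·0.5 + -1·0.5 + -0.1·1 + 0.1·1.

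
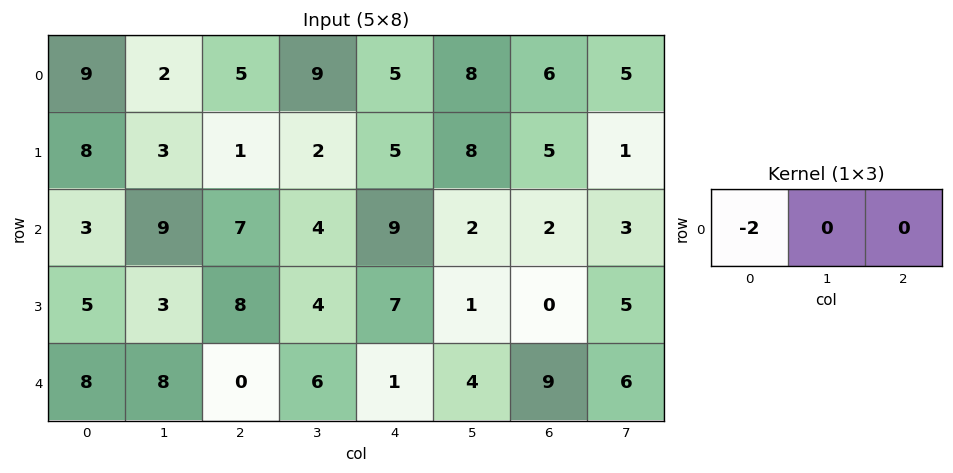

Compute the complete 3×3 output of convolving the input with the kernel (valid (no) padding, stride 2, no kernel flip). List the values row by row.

-18 -10 -10
-6 -14 -18
-16 0 -2

Output[0,0]: The receptive field on the input at this output position is [9 2 5]. Elementwise product with the kernel and sum: 9·-2.
Output[0,1]: The receptive field on the input at this output position is [5 9 5]. Elementwise product with the kernel and sum: 5·-2.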